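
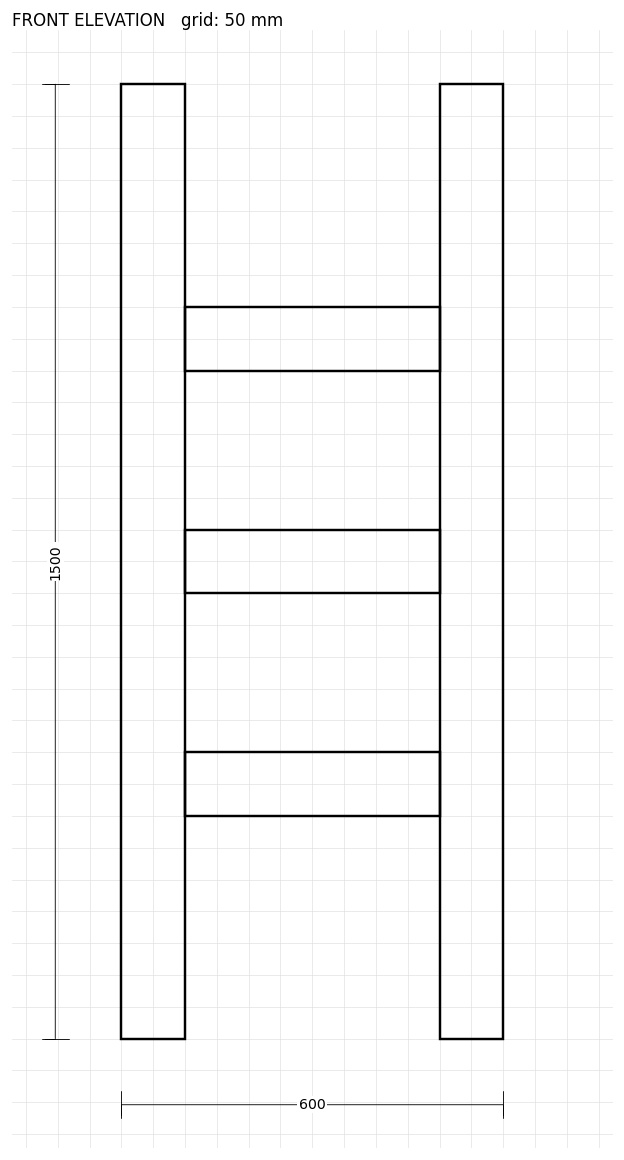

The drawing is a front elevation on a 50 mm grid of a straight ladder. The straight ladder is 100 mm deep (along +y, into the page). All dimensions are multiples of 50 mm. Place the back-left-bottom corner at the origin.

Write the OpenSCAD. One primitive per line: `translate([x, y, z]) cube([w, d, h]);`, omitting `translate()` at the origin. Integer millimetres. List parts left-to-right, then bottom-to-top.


cube([100, 100, 1500]);
translate([100, 0, 350]) cube([400, 100, 100]);
translate([100, 0, 700]) cube([400, 100, 100]);
translate([100, 0, 1050]) cube([400, 100, 100]);
translate([500, 0, 0]) cube([100, 100, 1500]);


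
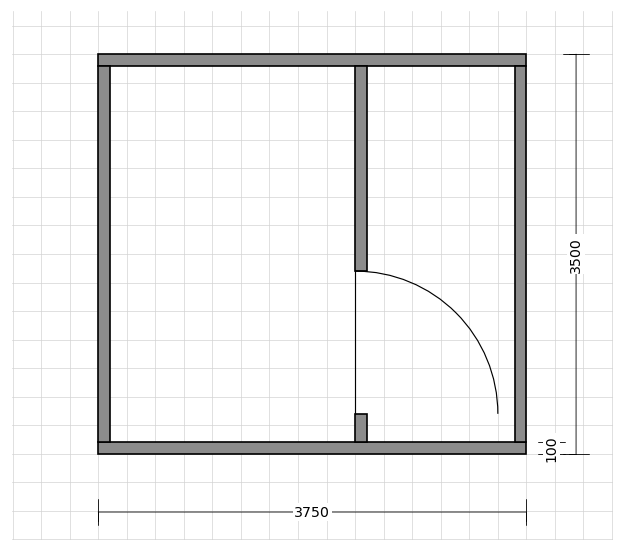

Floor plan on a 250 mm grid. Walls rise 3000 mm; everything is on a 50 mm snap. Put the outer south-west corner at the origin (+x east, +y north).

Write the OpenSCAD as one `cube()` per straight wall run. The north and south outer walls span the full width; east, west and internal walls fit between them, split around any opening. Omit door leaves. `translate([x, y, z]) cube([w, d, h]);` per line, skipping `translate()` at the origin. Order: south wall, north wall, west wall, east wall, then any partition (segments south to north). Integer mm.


cube([3750, 100, 3000]);
translate([0, 3400, 0]) cube([3750, 100, 3000]);
translate([0, 100, 0]) cube([100, 3300, 3000]);
translate([3650, 100, 0]) cube([100, 3300, 3000]);
translate([2250, 100, 0]) cube([100, 250, 3000]);
translate([2250, 1600, 0]) cube([100, 1800, 3000]);


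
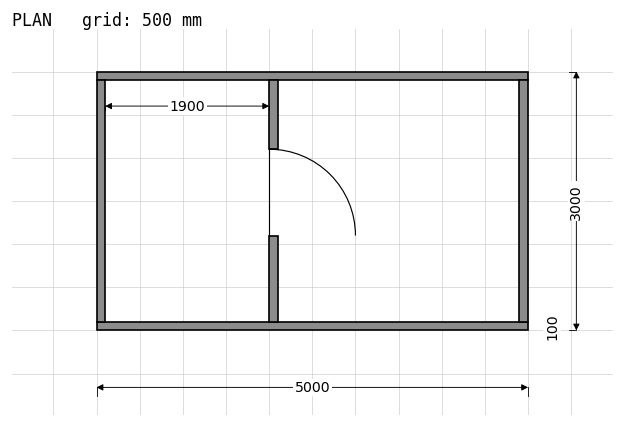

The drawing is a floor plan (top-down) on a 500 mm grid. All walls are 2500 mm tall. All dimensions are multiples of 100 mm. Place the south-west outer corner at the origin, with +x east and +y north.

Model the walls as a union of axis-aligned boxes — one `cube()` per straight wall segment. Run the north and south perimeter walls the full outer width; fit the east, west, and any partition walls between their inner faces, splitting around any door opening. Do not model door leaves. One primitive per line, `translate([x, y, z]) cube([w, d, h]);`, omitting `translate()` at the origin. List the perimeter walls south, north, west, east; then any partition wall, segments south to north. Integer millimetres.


cube([5000, 100, 2500]);
translate([0, 2900, 0]) cube([5000, 100, 2500]);
translate([0, 100, 0]) cube([100, 2800, 2500]);
translate([4900, 100, 0]) cube([100, 2800, 2500]);
translate([2000, 100, 0]) cube([100, 1000, 2500]);
translate([2000, 2100, 0]) cube([100, 800, 2500]);


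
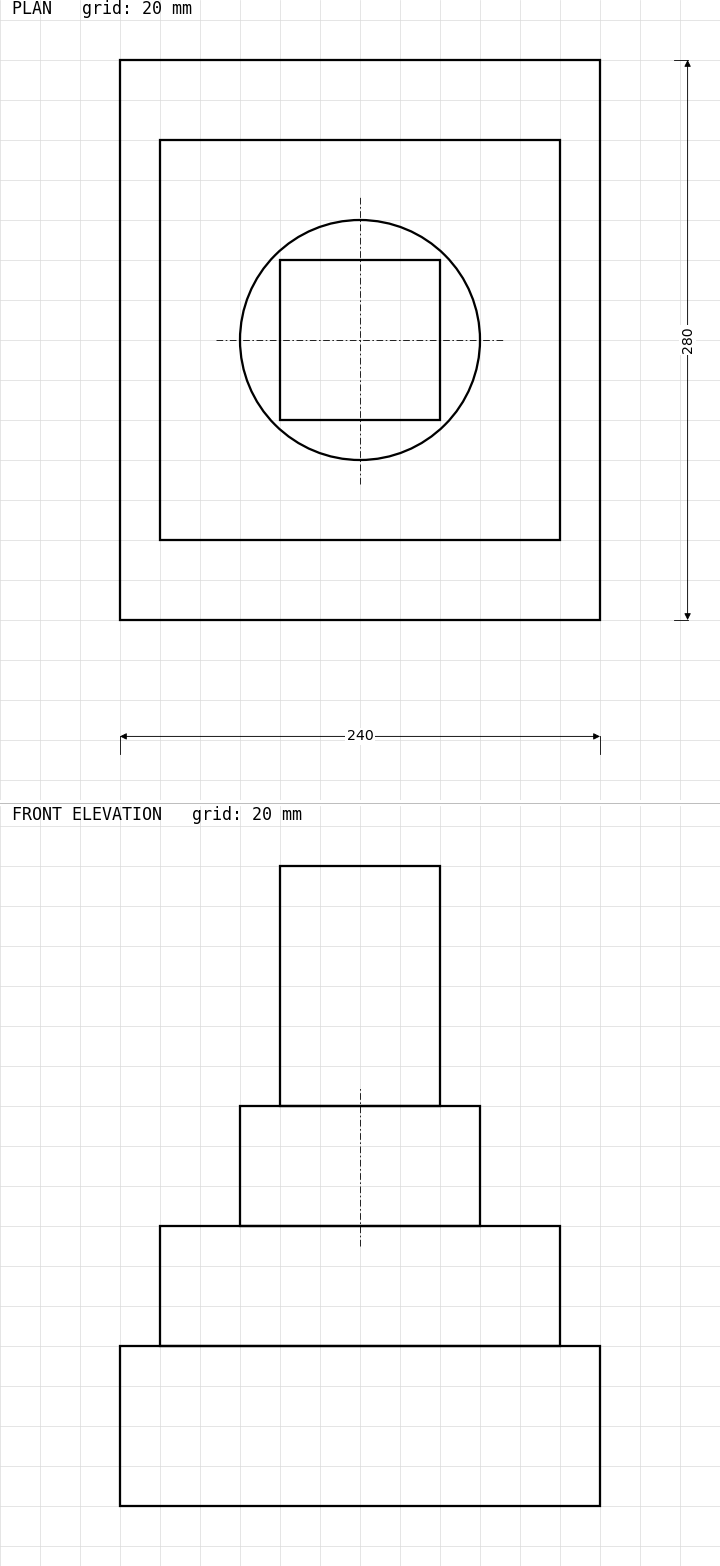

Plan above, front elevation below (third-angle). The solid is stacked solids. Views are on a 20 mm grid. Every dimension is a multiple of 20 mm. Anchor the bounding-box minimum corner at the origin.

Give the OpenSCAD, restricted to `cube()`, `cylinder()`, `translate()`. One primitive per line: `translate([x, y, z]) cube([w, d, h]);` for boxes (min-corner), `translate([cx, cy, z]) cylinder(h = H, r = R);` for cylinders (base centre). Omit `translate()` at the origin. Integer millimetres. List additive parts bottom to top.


cube([240, 280, 80]);
translate([20, 40, 80]) cube([200, 200, 60]);
translate([120, 140, 140]) cylinder(h = 60, r = 60);
translate([80, 100, 200]) cube([80, 80, 120]);


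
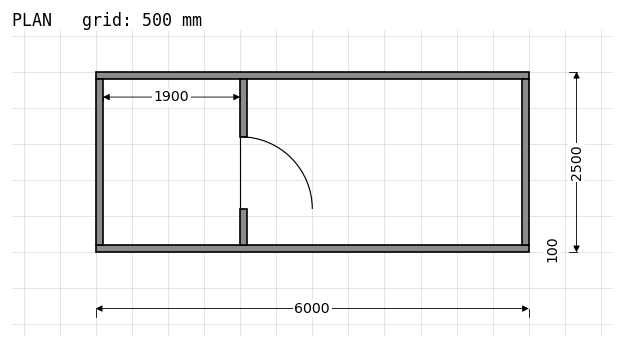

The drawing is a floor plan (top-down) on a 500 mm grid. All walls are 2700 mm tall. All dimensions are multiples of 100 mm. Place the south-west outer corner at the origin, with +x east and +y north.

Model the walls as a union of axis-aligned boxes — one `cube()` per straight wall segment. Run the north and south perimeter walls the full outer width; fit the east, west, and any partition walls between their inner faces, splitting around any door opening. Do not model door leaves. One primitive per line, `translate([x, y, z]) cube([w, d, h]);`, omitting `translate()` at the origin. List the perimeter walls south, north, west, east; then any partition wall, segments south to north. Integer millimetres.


cube([6000, 100, 2700]);
translate([0, 2400, 0]) cube([6000, 100, 2700]);
translate([0, 100, 0]) cube([100, 2300, 2700]);
translate([5900, 100, 0]) cube([100, 2300, 2700]);
translate([2000, 100, 0]) cube([100, 500, 2700]);
translate([2000, 1600, 0]) cube([100, 800, 2700]);


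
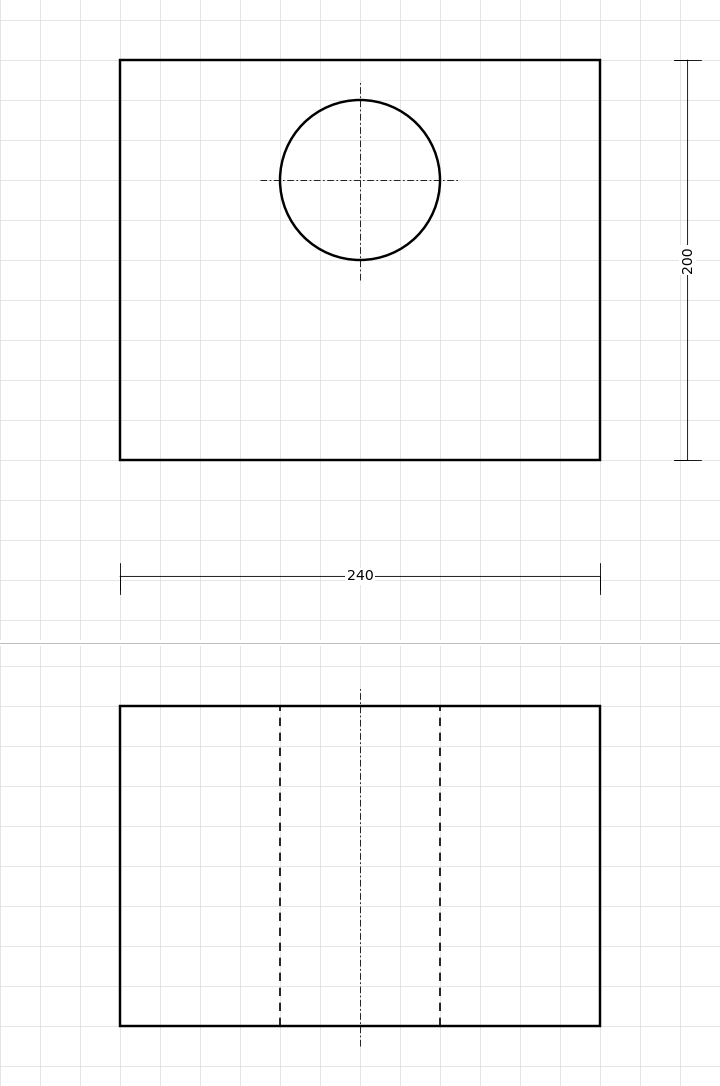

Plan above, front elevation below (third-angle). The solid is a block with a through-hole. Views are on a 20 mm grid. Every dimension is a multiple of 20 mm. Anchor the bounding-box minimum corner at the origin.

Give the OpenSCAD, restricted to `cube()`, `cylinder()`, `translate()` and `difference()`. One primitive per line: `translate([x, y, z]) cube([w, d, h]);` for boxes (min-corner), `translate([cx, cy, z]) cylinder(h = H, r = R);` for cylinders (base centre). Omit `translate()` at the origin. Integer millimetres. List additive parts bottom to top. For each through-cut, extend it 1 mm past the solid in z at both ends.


difference() {
  cube([240, 200, 160]);
  translate([120, 140, -1]) cylinder(h = 162, r = 40);
}


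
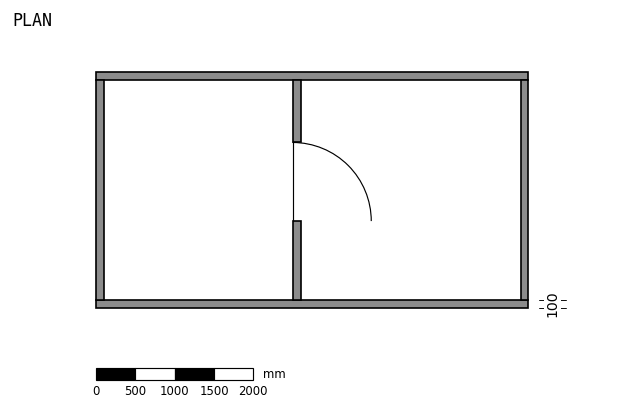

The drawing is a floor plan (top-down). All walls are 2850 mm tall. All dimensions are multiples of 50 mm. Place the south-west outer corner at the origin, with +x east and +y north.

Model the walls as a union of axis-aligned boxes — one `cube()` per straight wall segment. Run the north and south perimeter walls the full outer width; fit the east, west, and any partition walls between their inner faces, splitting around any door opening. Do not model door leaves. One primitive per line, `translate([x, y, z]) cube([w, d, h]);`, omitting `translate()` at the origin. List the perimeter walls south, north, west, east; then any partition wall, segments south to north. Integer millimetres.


cube([5500, 100, 2850]);
translate([0, 2900, 0]) cube([5500, 100, 2850]);
translate([0, 100, 0]) cube([100, 2800, 2850]);
translate([5400, 100, 0]) cube([100, 2800, 2850]);
translate([2500, 100, 0]) cube([100, 1000, 2850]);
translate([2500, 2100, 0]) cube([100, 800, 2850]);


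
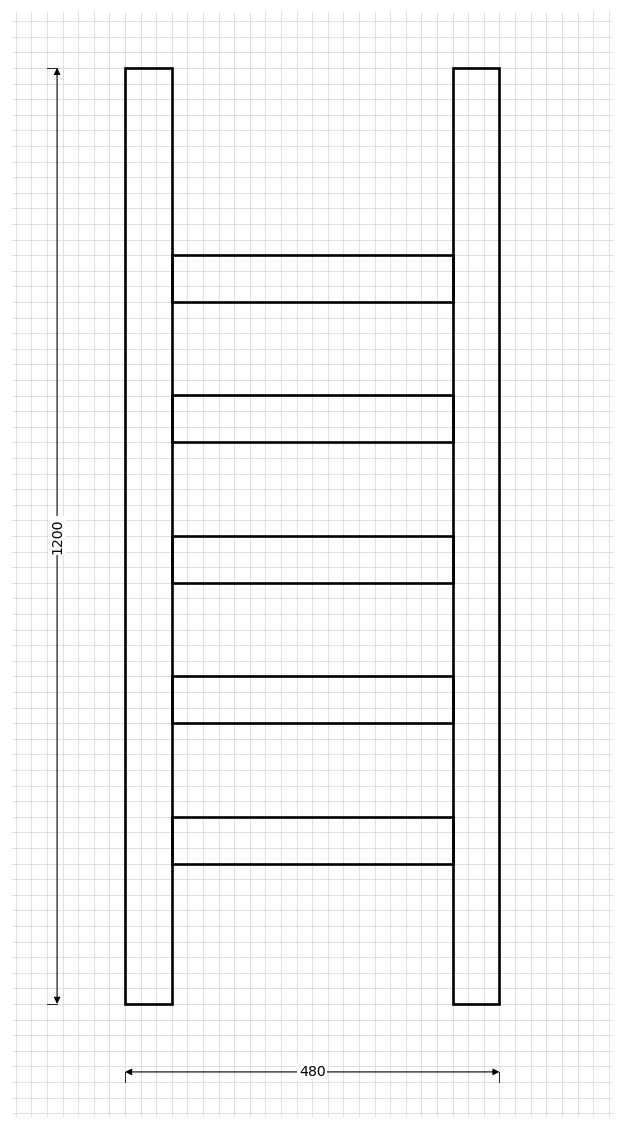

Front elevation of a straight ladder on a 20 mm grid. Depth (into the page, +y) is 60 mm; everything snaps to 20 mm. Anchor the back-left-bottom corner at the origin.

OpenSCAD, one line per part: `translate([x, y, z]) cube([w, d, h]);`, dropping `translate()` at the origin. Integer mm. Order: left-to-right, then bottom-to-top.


cube([60, 60, 1200]);
translate([60, 0, 180]) cube([360, 60, 60]);
translate([60, 0, 360]) cube([360, 60, 60]);
translate([60, 0, 540]) cube([360, 60, 60]);
translate([60, 0, 720]) cube([360, 60, 60]);
translate([60, 0, 900]) cube([360, 60, 60]);
translate([420, 0, 0]) cube([60, 60, 1200]);


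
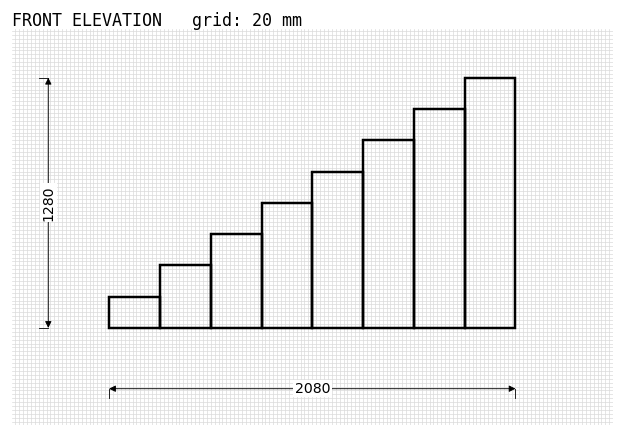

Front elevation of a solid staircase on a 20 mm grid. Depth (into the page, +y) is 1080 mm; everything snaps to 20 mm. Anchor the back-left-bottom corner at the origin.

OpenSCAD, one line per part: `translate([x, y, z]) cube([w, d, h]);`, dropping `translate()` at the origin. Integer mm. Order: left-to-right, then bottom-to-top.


cube([260, 1080, 160]);
translate([260, 0, 0]) cube([260, 1080, 320]);
translate([520, 0, 0]) cube([260, 1080, 480]);
translate([780, 0, 0]) cube([260, 1080, 640]);
translate([1040, 0, 0]) cube([260, 1080, 800]);
translate([1300, 0, 0]) cube([260, 1080, 960]);
translate([1560, 0, 0]) cube([260, 1080, 1120]);
translate([1820, 0, 0]) cube([260, 1080, 1280]);


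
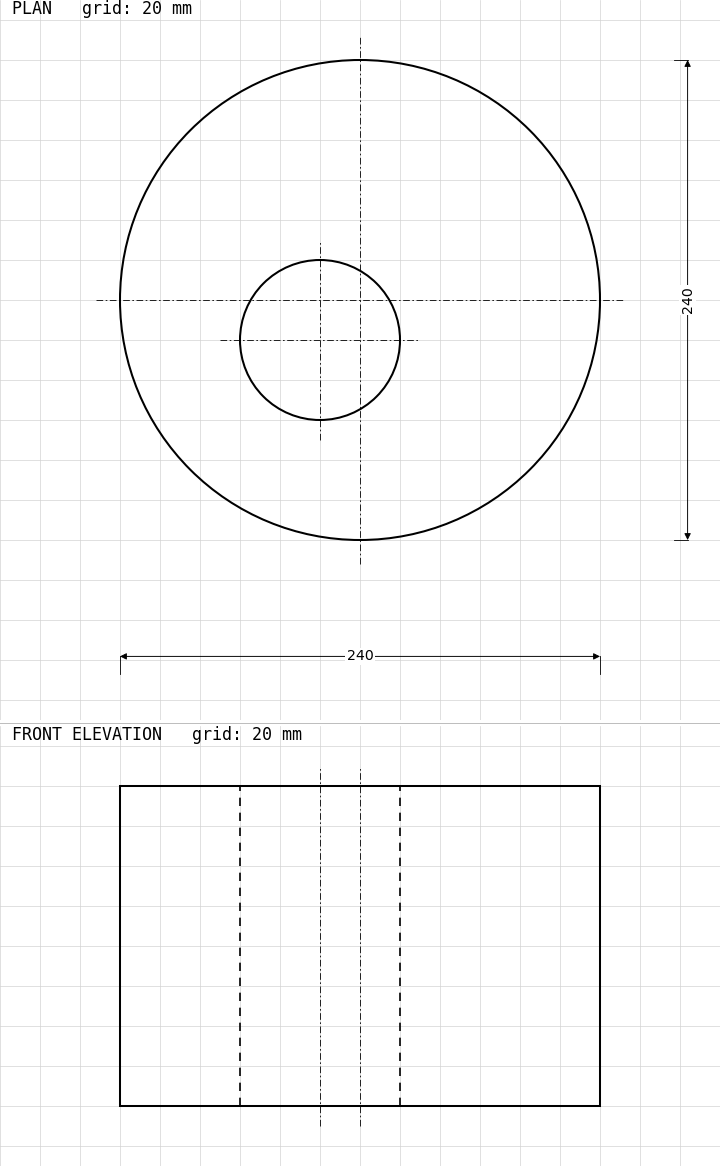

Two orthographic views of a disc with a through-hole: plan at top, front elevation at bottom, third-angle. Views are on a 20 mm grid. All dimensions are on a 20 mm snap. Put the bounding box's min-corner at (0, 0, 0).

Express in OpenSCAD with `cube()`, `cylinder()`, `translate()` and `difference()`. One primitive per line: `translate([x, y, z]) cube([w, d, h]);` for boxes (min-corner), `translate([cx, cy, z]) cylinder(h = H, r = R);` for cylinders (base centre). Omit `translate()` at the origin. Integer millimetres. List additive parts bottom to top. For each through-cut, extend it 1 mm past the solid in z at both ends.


difference() {
  translate([120, 120, 0]) cylinder(h = 160, r = 120);
  translate([100, 100, -1]) cylinder(h = 162, r = 40);
}


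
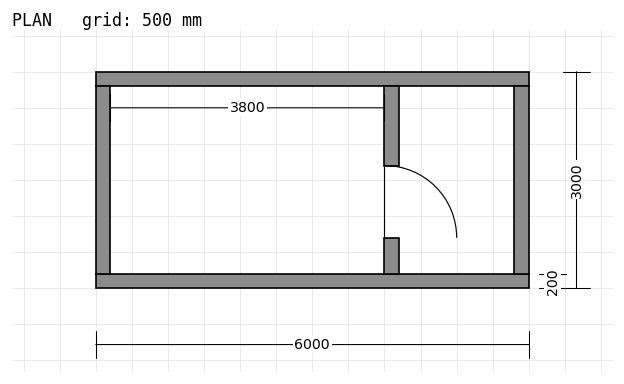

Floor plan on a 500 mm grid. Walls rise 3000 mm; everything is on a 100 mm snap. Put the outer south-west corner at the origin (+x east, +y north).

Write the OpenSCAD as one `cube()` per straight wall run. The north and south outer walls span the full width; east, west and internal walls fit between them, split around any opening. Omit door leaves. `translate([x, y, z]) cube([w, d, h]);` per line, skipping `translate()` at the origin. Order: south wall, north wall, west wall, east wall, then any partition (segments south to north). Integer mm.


cube([6000, 200, 3000]);
translate([0, 2800, 0]) cube([6000, 200, 3000]);
translate([0, 200, 0]) cube([200, 2600, 3000]);
translate([5800, 200, 0]) cube([200, 2600, 3000]);
translate([4000, 200, 0]) cube([200, 500, 3000]);
translate([4000, 1700, 0]) cube([200, 1100, 3000]);


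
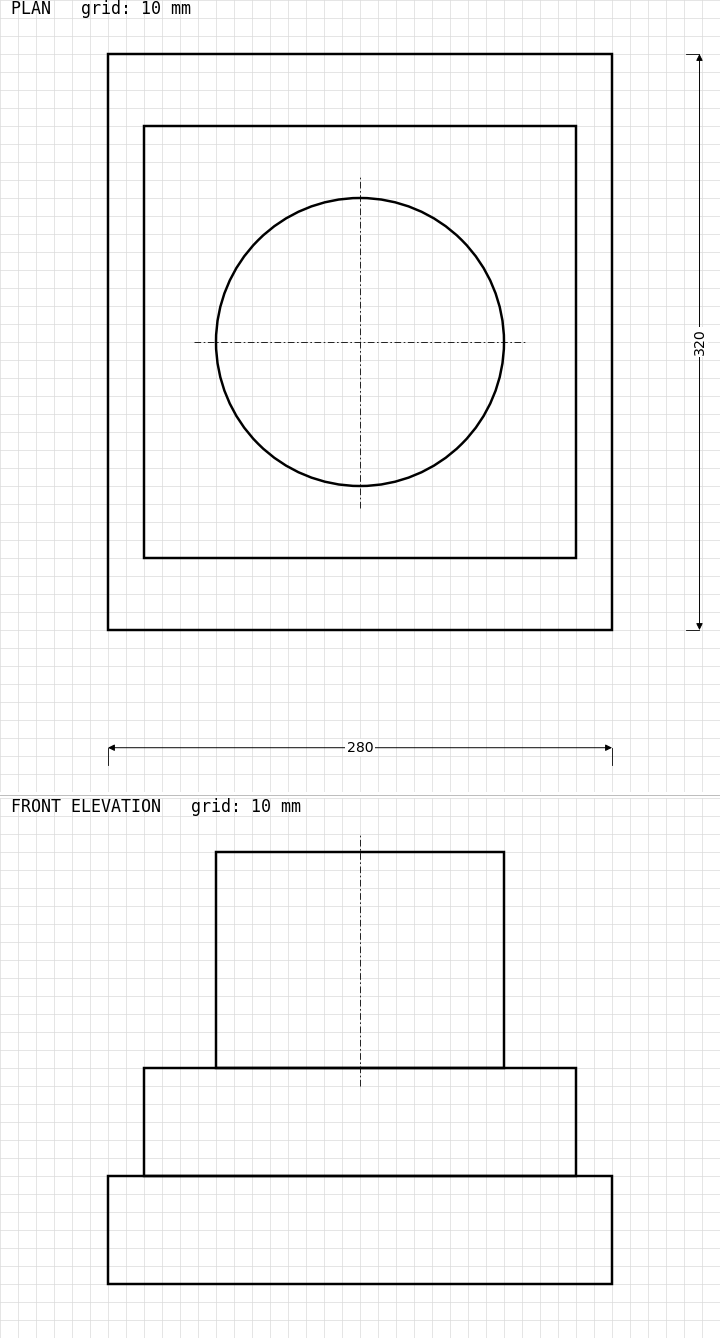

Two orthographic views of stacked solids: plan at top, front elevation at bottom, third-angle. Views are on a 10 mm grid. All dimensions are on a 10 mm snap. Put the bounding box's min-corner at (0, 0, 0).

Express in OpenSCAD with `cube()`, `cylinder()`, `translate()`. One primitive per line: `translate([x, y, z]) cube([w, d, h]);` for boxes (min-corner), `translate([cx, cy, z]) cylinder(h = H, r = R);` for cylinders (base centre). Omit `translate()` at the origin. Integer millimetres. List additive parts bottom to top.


cube([280, 320, 60]);
translate([20, 40, 60]) cube([240, 240, 60]);
translate([140, 160, 120]) cylinder(h = 120, r = 80);


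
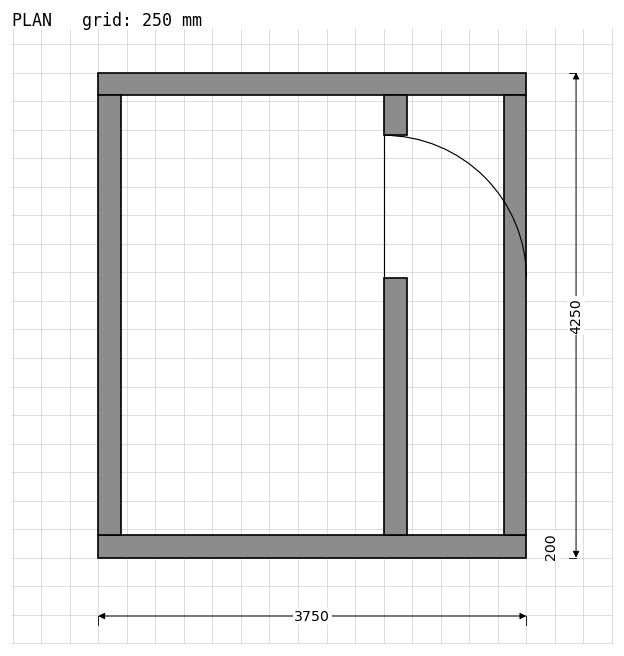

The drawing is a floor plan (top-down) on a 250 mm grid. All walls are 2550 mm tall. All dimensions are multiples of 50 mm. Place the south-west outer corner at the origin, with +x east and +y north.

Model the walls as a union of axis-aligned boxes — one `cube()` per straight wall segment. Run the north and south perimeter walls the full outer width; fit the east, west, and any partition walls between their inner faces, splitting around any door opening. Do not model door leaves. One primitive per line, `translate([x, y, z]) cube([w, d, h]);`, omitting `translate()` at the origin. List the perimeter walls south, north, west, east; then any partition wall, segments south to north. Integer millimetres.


cube([3750, 200, 2550]);
translate([0, 4050, 0]) cube([3750, 200, 2550]);
translate([0, 200, 0]) cube([200, 3850, 2550]);
translate([3550, 200, 0]) cube([200, 3850, 2550]);
translate([2500, 200, 0]) cube([200, 2250, 2550]);
translate([2500, 3700, 0]) cube([200, 350, 2550]);


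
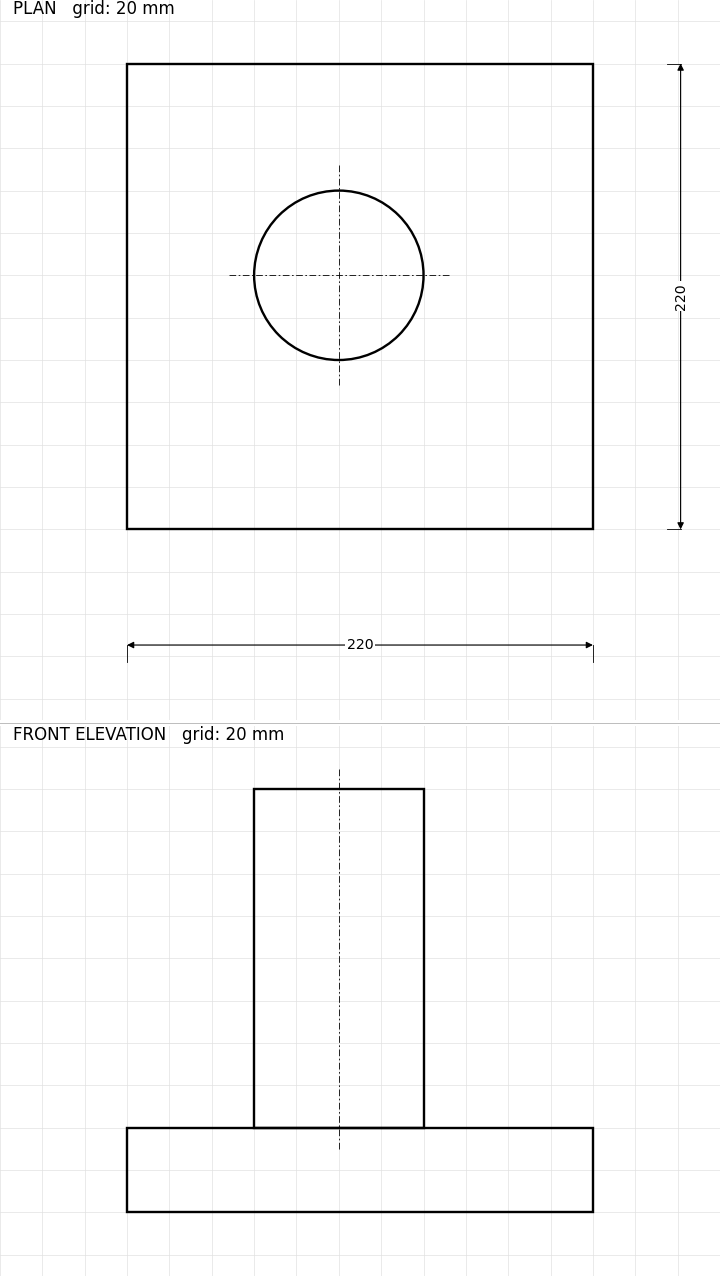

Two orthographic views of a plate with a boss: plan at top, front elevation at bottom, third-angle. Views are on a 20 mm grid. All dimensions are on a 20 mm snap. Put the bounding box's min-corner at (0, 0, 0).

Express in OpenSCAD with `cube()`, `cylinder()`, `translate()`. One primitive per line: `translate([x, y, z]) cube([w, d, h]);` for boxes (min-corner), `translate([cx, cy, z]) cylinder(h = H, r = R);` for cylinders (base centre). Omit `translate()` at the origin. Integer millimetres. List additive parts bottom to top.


cube([220, 220, 40]);
translate([100, 120, 40]) cylinder(h = 160, r = 40);


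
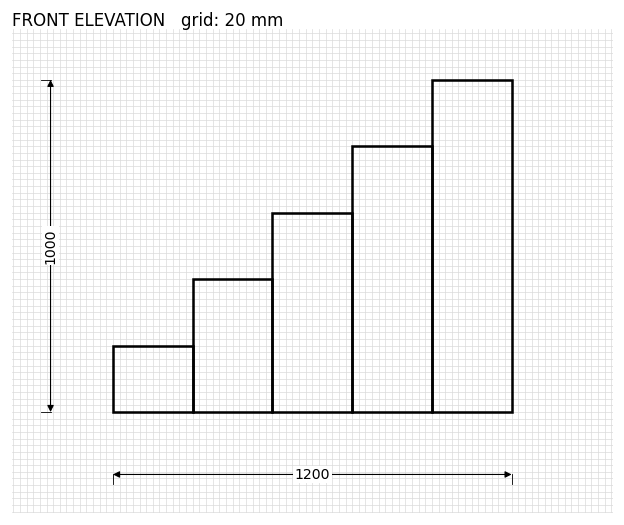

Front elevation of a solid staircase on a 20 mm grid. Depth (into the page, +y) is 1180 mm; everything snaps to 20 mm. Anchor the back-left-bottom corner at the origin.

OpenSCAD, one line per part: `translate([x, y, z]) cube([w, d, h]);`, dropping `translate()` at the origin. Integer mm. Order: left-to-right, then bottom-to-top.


cube([240, 1180, 200]);
translate([240, 0, 0]) cube([240, 1180, 400]);
translate([480, 0, 0]) cube([240, 1180, 600]);
translate([720, 0, 0]) cube([240, 1180, 800]);
translate([960, 0, 0]) cube([240, 1180, 1000]);


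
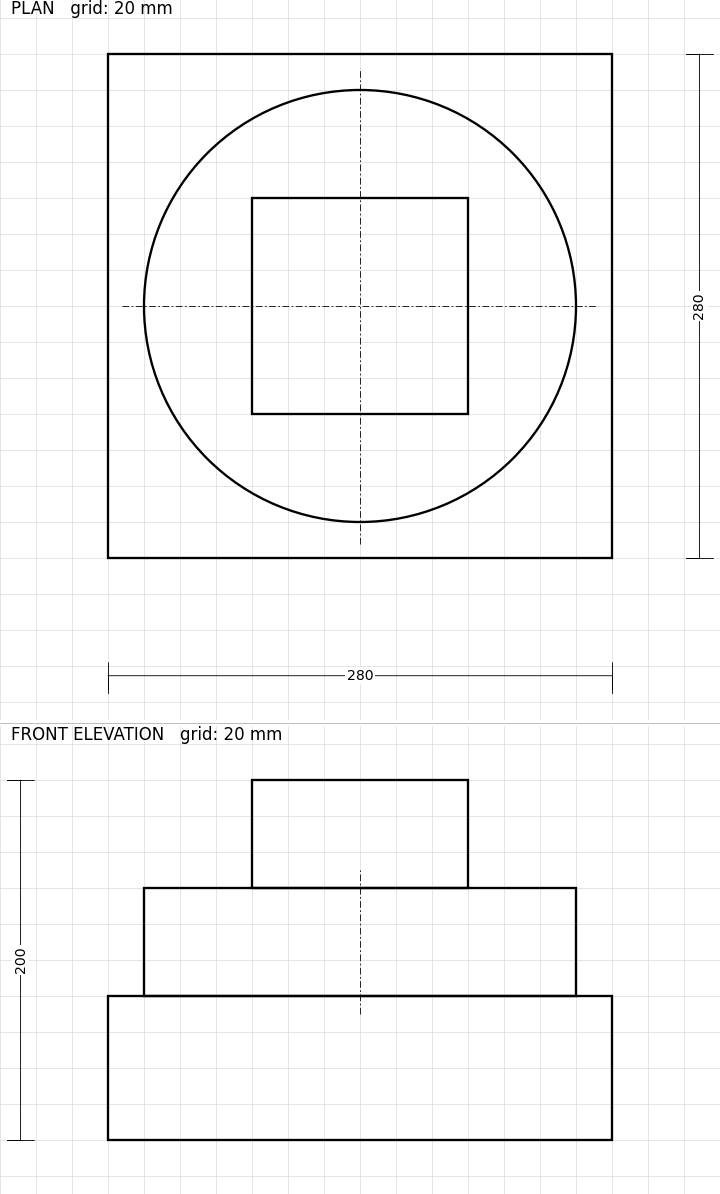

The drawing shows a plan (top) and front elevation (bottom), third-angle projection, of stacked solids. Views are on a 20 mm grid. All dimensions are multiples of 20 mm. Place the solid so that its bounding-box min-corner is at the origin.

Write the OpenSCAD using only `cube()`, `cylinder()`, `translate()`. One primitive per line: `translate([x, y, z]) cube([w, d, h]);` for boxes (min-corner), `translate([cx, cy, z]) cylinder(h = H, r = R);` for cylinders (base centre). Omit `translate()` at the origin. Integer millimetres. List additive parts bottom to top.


cube([280, 280, 80]);
translate([140, 140, 80]) cylinder(h = 60, r = 120);
translate([80, 80, 140]) cube([120, 120, 60]);


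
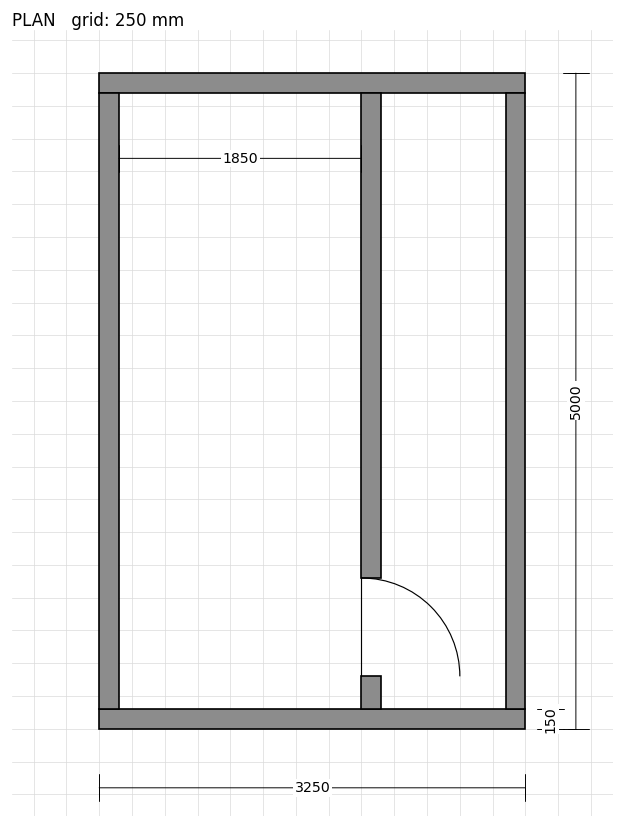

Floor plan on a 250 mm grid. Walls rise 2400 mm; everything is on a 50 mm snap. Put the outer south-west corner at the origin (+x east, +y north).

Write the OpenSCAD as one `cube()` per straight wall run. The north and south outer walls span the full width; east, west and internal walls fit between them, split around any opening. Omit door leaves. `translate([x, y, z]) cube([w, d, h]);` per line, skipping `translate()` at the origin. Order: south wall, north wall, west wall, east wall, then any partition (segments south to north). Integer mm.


cube([3250, 150, 2400]);
translate([0, 4850, 0]) cube([3250, 150, 2400]);
translate([0, 150, 0]) cube([150, 4700, 2400]);
translate([3100, 150, 0]) cube([150, 4700, 2400]);
translate([2000, 150, 0]) cube([150, 250, 2400]);
translate([2000, 1150, 0]) cube([150, 3700, 2400]);


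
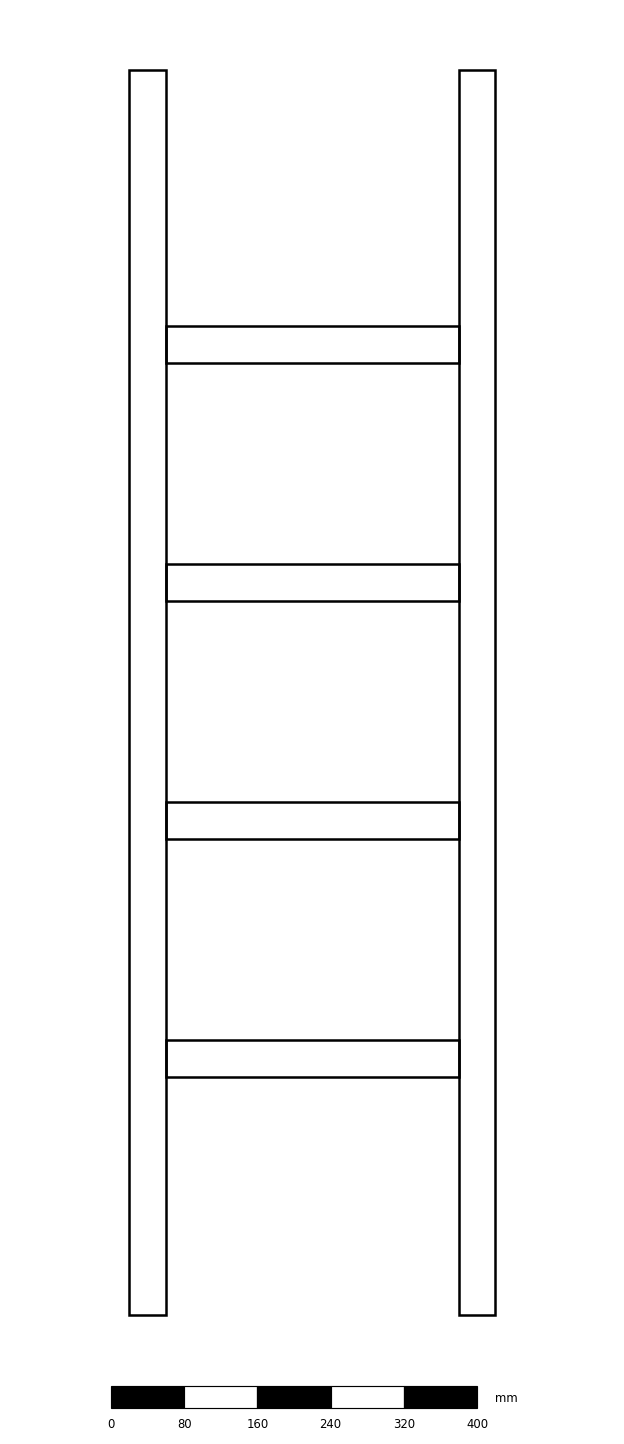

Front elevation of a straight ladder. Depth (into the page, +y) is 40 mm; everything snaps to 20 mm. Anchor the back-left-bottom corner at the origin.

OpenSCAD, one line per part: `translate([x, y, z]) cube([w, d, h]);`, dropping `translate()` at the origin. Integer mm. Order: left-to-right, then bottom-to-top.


cube([40, 40, 1360]);
translate([40, 0, 260]) cube([320, 40, 40]);
translate([40, 0, 520]) cube([320, 40, 40]);
translate([40, 0, 780]) cube([320, 40, 40]);
translate([40, 0, 1040]) cube([320, 40, 40]);
translate([360, 0, 0]) cube([40, 40, 1360]);


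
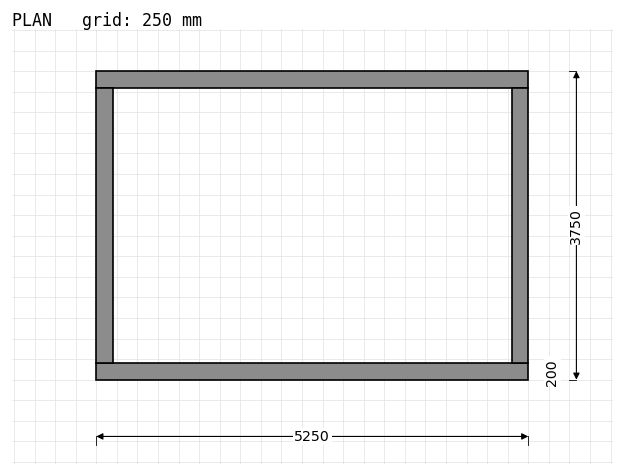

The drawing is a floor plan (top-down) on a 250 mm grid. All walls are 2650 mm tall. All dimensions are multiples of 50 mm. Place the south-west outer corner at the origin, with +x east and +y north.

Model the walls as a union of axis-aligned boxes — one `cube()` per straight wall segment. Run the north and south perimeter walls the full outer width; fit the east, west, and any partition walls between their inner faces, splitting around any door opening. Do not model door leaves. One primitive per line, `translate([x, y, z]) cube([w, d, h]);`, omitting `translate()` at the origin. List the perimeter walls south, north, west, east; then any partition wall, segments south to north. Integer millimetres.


cube([5250, 200, 2650]);
translate([0, 3550, 0]) cube([5250, 200, 2650]);
translate([0, 200, 0]) cube([200, 3350, 2650]);
translate([5050, 200, 0]) cube([200, 3350, 2650]);


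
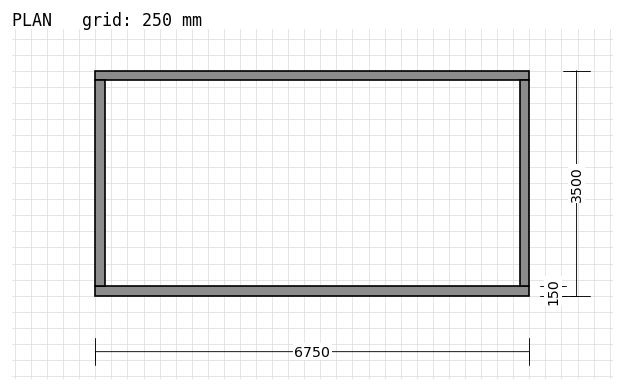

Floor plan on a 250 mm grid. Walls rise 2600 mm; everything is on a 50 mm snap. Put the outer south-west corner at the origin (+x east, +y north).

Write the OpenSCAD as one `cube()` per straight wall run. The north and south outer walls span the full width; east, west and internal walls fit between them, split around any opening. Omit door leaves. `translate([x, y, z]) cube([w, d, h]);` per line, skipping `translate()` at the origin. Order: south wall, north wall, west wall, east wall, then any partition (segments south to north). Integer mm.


cube([6750, 150, 2600]);
translate([0, 3350, 0]) cube([6750, 150, 2600]);
translate([0, 150, 0]) cube([150, 3200, 2600]);
translate([6600, 150, 0]) cube([150, 3200, 2600]);


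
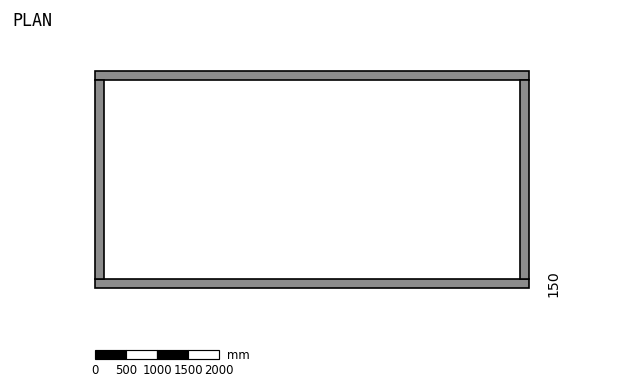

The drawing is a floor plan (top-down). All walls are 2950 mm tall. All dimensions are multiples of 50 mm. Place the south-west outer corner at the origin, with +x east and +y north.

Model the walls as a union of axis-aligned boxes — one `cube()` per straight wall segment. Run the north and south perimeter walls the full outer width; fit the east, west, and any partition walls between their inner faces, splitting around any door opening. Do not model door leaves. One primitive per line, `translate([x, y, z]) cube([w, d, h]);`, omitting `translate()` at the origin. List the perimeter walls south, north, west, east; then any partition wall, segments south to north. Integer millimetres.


cube([7000, 150, 2950]);
translate([0, 3350, 0]) cube([7000, 150, 2950]);
translate([0, 150, 0]) cube([150, 3200, 2950]);
translate([6850, 150, 0]) cube([150, 3200, 2950]);


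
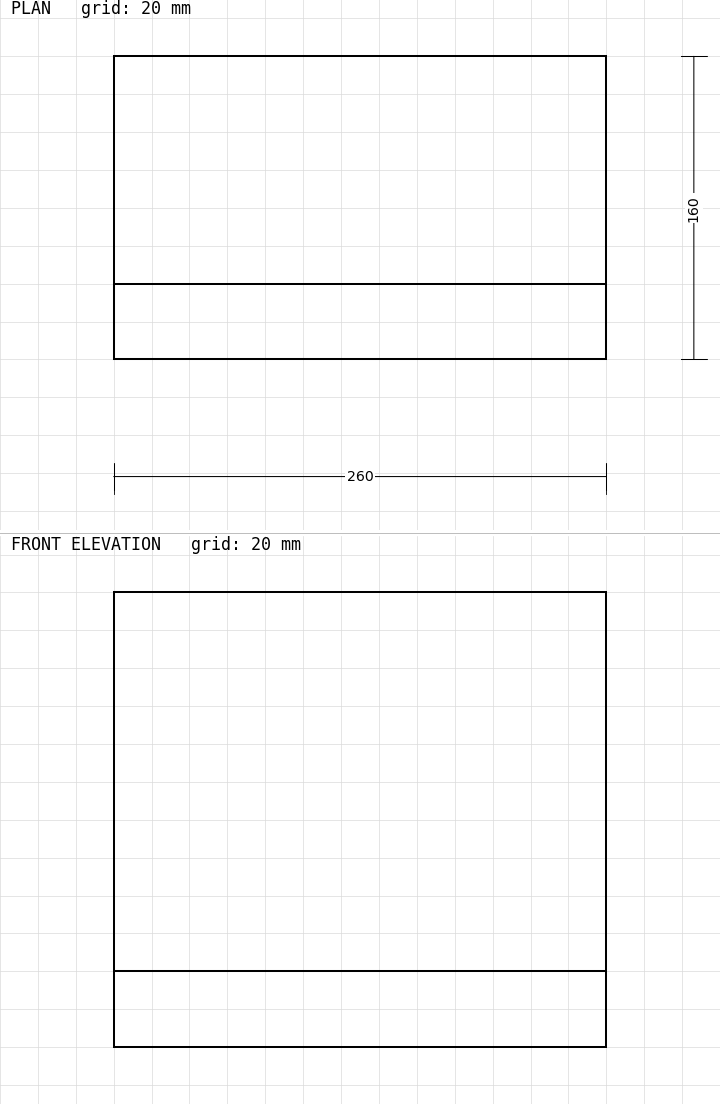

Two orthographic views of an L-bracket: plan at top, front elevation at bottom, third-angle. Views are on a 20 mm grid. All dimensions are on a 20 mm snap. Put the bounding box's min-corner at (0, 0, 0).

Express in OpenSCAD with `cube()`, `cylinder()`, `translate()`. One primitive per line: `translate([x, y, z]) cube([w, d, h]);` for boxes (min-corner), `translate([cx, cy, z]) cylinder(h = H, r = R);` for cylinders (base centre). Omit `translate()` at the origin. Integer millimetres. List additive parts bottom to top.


cube([260, 160, 40]);
translate([0, 0, 40]) cube([260, 40, 200]);


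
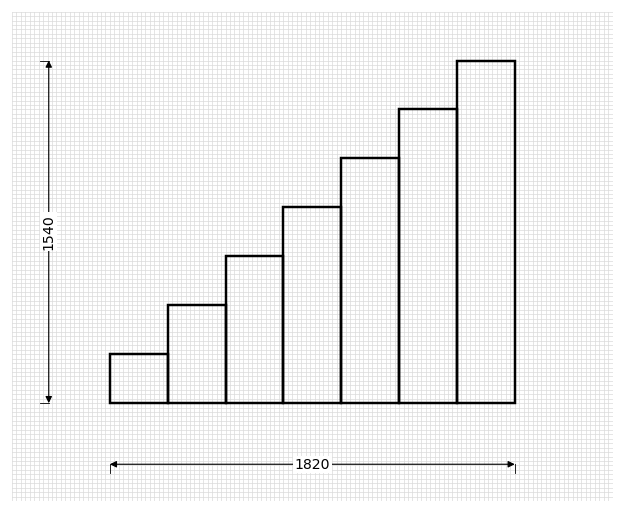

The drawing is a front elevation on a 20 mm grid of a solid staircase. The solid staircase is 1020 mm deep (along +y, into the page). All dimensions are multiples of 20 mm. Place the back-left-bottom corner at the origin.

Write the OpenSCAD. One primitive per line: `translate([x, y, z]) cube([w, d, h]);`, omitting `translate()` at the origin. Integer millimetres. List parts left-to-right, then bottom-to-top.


cube([260, 1020, 220]);
translate([260, 0, 0]) cube([260, 1020, 440]);
translate([520, 0, 0]) cube([260, 1020, 660]);
translate([780, 0, 0]) cube([260, 1020, 880]);
translate([1040, 0, 0]) cube([260, 1020, 1100]);
translate([1300, 0, 0]) cube([260, 1020, 1320]);
translate([1560, 0, 0]) cube([260, 1020, 1540]);


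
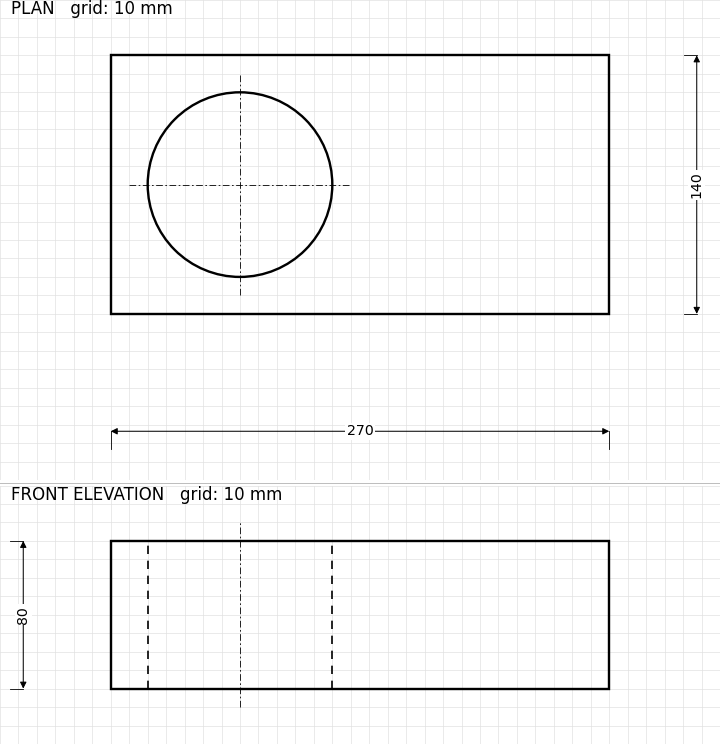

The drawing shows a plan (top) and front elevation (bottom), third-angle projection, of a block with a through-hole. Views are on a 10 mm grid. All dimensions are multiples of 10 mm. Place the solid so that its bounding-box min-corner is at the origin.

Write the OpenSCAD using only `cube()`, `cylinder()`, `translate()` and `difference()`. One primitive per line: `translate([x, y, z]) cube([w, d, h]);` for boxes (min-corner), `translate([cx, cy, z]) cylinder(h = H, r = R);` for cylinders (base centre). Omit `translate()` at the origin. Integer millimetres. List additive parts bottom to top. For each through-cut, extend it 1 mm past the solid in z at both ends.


difference() {
  cube([270, 140, 80]);
  translate([70, 70, -1]) cylinder(h = 82, r = 50);
}


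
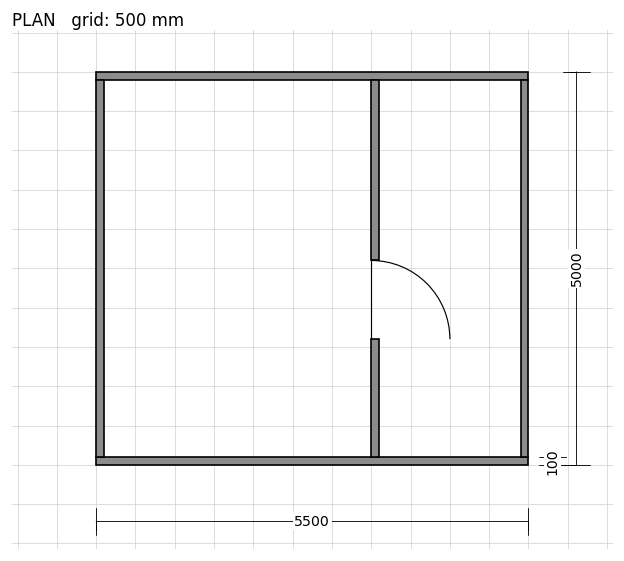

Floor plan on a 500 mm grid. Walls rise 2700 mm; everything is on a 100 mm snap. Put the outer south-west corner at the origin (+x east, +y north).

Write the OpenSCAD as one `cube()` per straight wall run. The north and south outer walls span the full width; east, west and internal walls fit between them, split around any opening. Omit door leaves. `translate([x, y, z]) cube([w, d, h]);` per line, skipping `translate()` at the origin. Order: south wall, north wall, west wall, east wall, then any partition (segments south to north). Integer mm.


cube([5500, 100, 2700]);
translate([0, 4900, 0]) cube([5500, 100, 2700]);
translate([0, 100, 0]) cube([100, 4800, 2700]);
translate([5400, 100, 0]) cube([100, 4800, 2700]);
translate([3500, 100, 0]) cube([100, 1500, 2700]);
translate([3500, 2600, 0]) cube([100, 2300, 2700]);


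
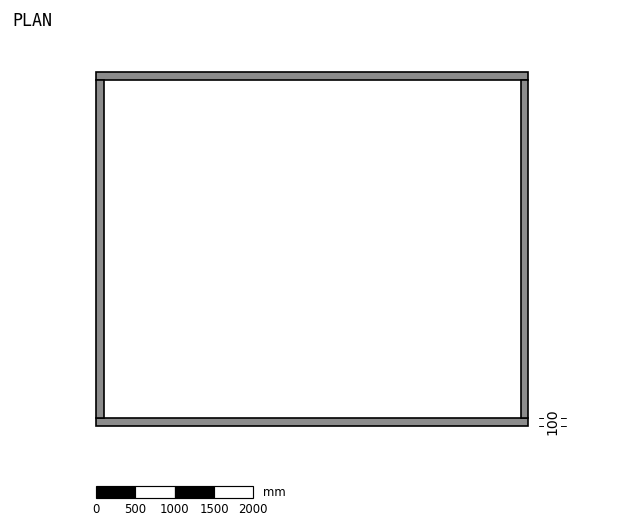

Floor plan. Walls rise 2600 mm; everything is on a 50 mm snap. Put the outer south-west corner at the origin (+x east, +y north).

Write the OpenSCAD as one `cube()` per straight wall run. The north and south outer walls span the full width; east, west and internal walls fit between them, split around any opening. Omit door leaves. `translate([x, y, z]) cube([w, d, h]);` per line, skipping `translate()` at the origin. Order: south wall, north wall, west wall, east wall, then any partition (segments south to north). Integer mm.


cube([5500, 100, 2600]);
translate([0, 4400, 0]) cube([5500, 100, 2600]);
translate([0, 100, 0]) cube([100, 4300, 2600]);
translate([5400, 100, 0]) cube([100, 4300, 2600]);


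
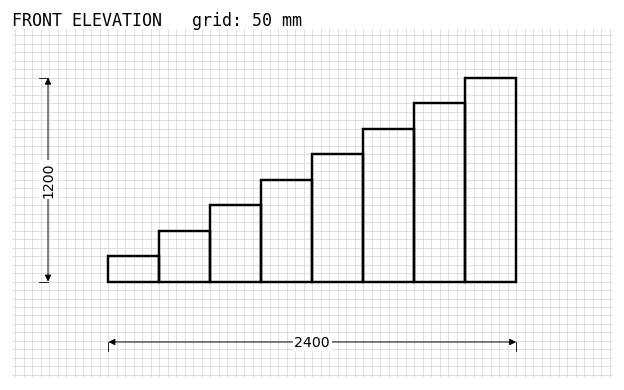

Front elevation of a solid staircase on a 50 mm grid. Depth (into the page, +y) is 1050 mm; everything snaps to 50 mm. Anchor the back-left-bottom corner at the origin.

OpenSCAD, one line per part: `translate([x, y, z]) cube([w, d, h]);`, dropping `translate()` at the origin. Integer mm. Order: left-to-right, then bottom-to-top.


cube([300, 1050, 150]);
translate([300, 0, 0]) cube([300, 1050, 300]);
translate([600, 0, 0]) cube([300, 1050, 450]);
translate([900, 0, 0]) cube([300, 1050, 600]);
translate([1200, 0, 0]) cube([300, 1050, 750]);
translate([1500, 0, 0]) cube([300, 1050, 900]);
translate([1800, 0, 0]) cube([300, 1050, 1050]);
translate([2100, 0, 0]) cube([300, 1050, 1200]);


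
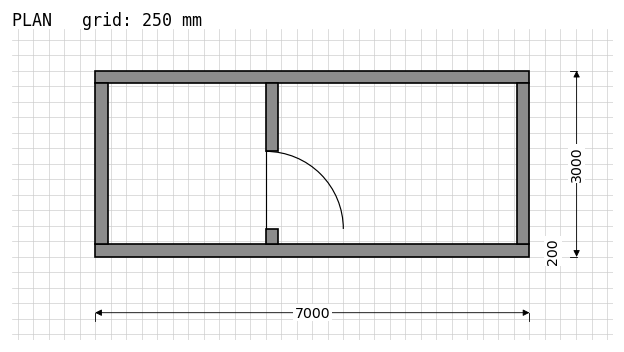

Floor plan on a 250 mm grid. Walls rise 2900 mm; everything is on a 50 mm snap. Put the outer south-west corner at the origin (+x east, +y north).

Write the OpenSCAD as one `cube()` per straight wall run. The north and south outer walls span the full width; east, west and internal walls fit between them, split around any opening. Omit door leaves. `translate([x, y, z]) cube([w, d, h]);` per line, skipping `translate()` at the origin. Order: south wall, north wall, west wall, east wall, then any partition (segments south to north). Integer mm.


cube([7000, 200, 2900]);
translate([0, 2800, 0]) cube([7000, 200, 2900]);
translate([0, 200, 0]) cube([200, 2600, 2900]);
translate([6800, 200, 0]) cube([200, 2600, 2900]);
translate([2750, 200, 0]) cube([200, 250, 2900]);
translate([2750, 1700, 0]) cube([200, 1100, 2900]);


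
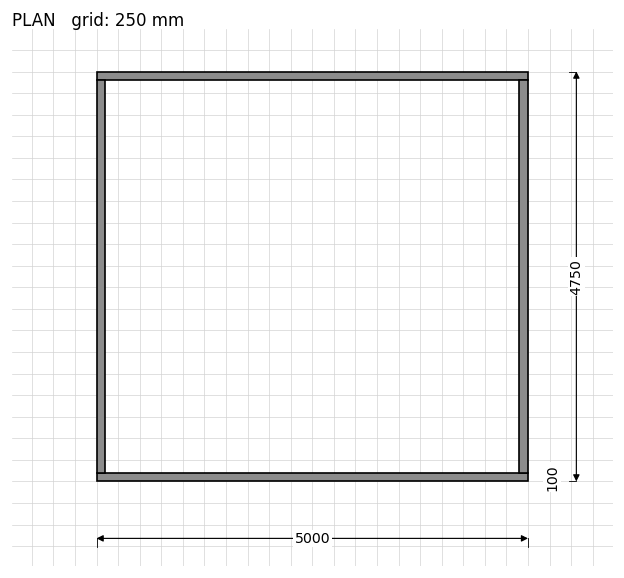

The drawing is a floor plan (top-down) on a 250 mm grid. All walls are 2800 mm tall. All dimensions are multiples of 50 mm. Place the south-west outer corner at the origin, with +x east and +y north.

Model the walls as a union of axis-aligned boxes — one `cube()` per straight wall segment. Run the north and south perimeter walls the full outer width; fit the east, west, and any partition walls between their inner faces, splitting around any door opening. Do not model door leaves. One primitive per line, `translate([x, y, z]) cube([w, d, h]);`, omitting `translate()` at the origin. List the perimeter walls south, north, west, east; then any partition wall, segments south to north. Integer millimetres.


cube([5000, 100, 2800]);
translate([0, 4650, 0]) cube([5000, 100, 2800]);
translate([0, 100, 0]) cube([100, 4550, 2800]);
translate([4900, 100, 0]) cube([100, 4550, 2800]);


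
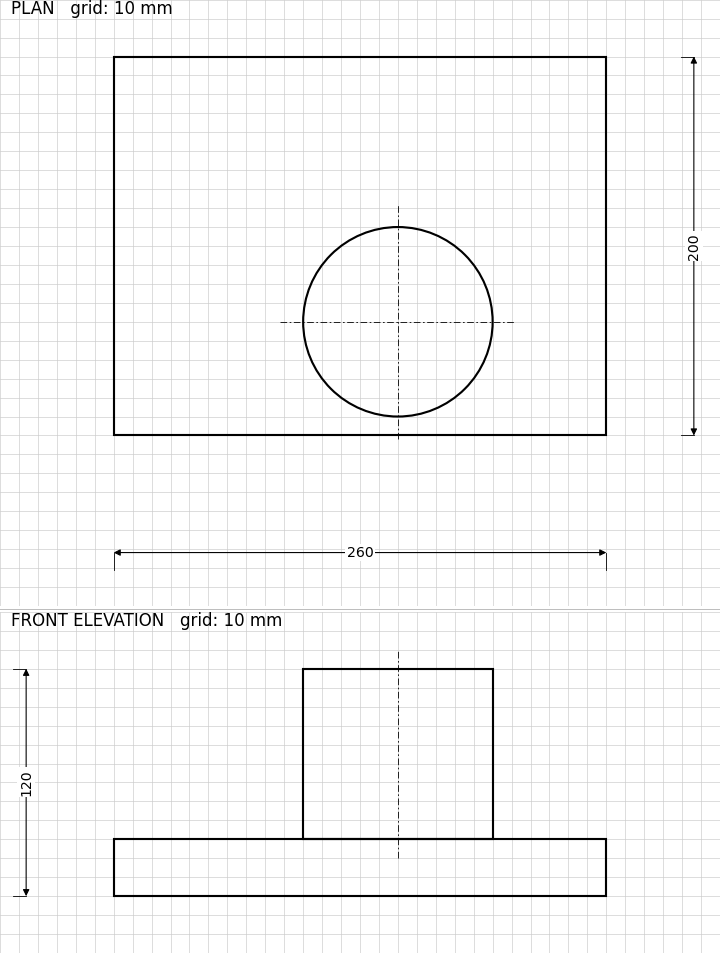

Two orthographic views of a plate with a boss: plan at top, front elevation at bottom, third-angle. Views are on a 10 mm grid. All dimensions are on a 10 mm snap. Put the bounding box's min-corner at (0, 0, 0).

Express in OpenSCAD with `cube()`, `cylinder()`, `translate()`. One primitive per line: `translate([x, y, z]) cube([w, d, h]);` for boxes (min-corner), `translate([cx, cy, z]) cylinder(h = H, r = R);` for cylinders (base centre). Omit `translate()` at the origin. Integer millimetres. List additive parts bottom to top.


cube([260, 200, 30]);
translate([150, 60, 30]) cylinder(h = 90, r = 50);


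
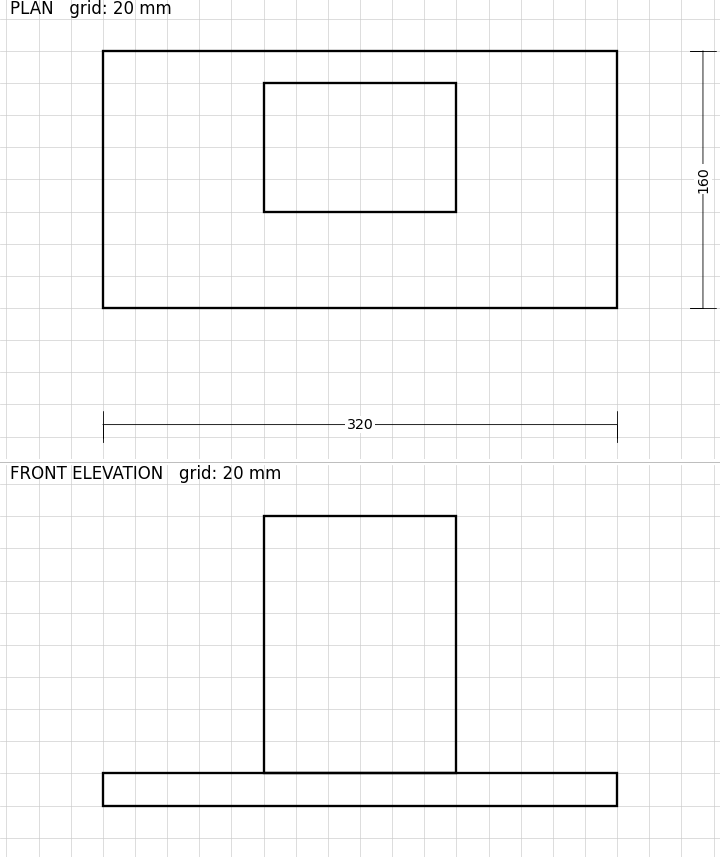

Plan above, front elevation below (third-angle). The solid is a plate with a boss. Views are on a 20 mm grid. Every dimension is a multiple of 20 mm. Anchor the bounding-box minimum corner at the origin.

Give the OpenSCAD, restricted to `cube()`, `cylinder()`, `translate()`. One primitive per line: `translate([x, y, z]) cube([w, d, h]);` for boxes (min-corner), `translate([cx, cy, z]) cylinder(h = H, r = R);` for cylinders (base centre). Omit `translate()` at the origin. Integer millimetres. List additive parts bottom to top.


cube([320, 160, 20]);
translate([100, 60, 20]) cube([120, 80, 160]);


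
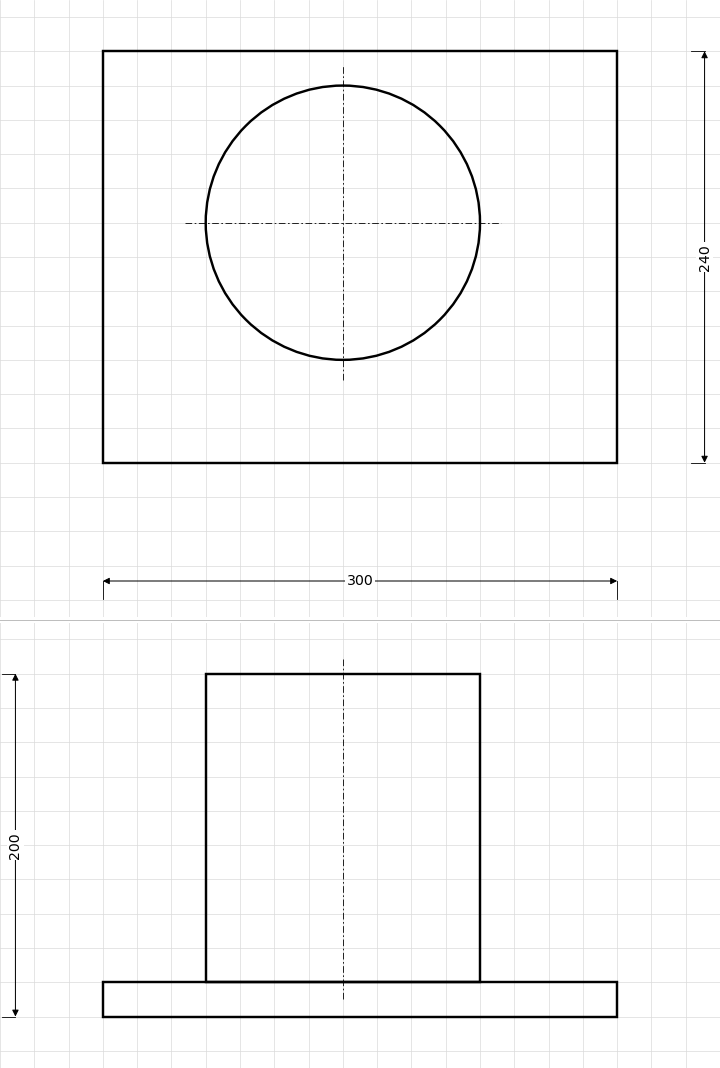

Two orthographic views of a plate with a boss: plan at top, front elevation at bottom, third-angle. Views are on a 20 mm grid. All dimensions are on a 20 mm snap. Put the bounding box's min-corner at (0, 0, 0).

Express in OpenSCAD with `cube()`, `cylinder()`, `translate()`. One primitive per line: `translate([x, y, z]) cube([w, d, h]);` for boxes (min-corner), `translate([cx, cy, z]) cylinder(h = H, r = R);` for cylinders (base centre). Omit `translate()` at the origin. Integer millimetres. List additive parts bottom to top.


cube([300, 240, 20]);
translate([140, 140, 20]) cylinder(h = 180, r = 80);


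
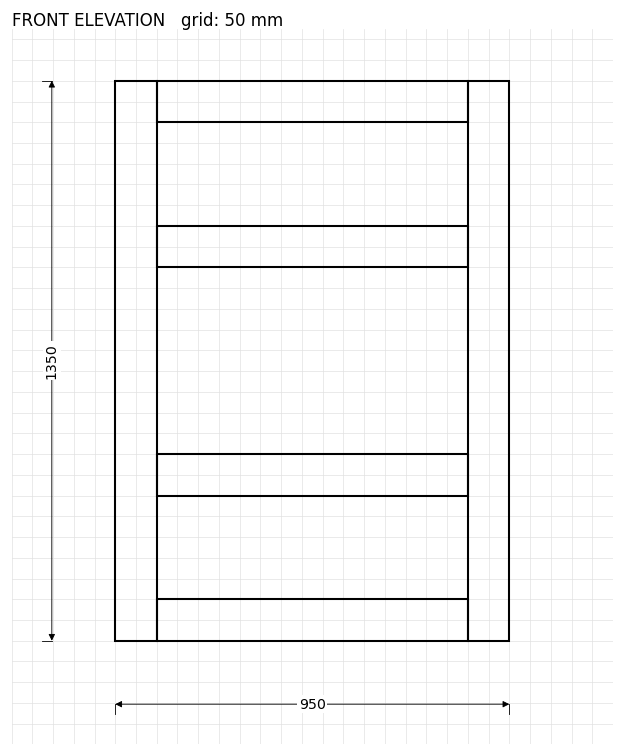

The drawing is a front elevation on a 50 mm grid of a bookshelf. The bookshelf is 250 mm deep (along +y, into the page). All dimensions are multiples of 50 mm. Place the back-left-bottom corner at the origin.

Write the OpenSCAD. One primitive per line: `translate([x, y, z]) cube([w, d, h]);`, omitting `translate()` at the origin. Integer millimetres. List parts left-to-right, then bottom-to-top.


cube([100, 250, 1350]);
translate([100, 0, 0]) cube([750, 250, 100]);
translate([100, 0, 350]) cube([750, 250, 100]);
translate([100, 0, 900]) cube([750, 250, 100]);
translate([100, 0, 1250]) cube([750, 250, 100]);
translate([850, 0, 0]) cube([100, 250, 1350]);


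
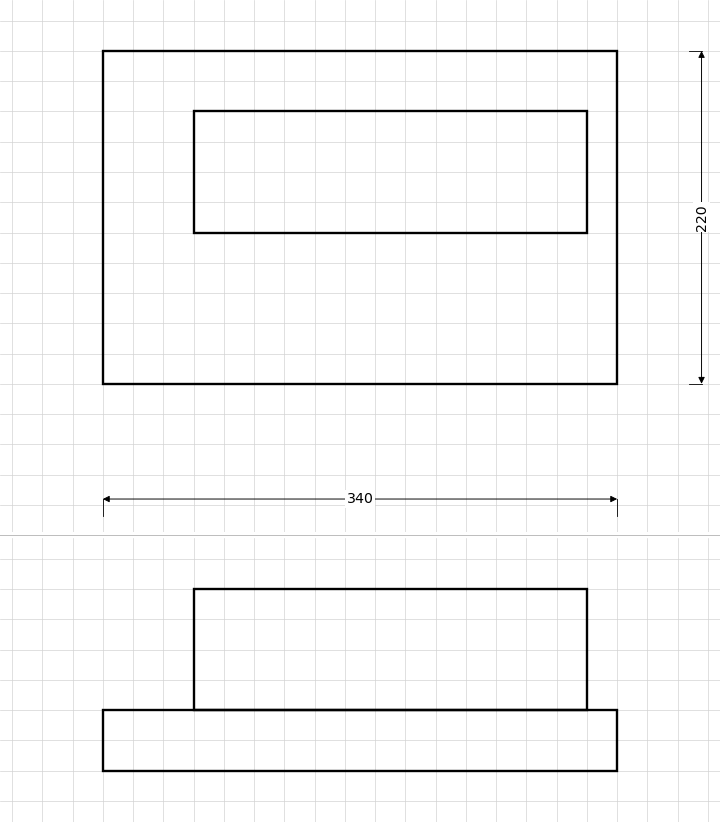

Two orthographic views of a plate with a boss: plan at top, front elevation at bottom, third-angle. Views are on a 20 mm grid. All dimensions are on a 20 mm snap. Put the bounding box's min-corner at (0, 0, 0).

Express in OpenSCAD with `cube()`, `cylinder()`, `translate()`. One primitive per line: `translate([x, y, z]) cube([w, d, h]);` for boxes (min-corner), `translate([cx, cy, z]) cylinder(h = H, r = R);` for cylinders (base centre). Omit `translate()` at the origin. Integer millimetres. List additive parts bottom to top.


cube([340, 220, 40]);
translate([60, 100, 40]) cube([260, 80, 80]);


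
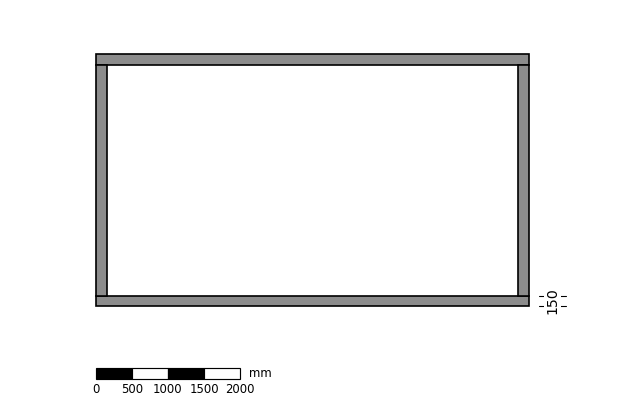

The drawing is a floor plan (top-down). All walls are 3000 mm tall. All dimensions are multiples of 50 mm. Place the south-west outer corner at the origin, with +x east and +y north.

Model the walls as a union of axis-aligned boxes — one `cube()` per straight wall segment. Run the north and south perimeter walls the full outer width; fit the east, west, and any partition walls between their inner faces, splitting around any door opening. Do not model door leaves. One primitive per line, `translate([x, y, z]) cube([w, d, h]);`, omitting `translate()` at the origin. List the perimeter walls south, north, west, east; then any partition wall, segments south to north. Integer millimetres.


cube([6000, 150, 3000]);
translate([0, 3350, 0]) cube([6000, 150, 3000]);
translate([0, 150, 0]) cube([150, 3200, 3000]);
translate([5850, 150, 0]) cube([150, 3200, 3000]);


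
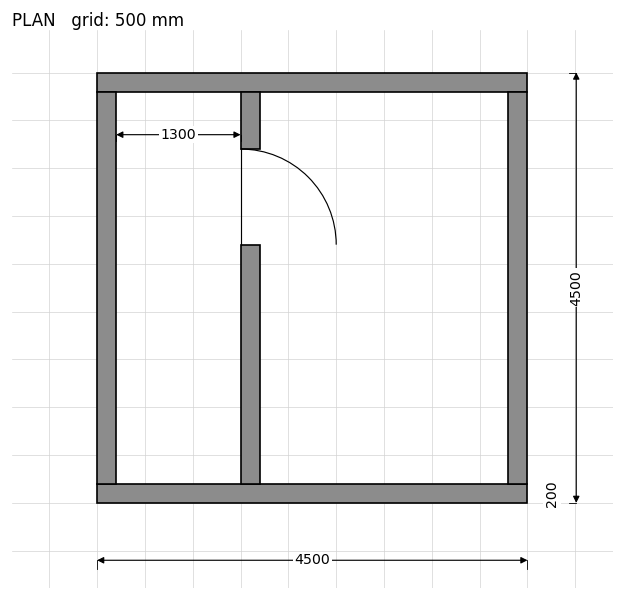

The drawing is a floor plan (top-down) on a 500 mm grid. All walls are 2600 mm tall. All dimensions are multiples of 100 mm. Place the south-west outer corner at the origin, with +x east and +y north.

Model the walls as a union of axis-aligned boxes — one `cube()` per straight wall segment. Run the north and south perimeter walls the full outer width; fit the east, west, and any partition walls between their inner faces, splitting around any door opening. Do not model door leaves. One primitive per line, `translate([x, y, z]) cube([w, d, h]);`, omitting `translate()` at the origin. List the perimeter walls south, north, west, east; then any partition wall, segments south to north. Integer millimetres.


cube([4500, 200, 2600]);
translate([0, 4300, 0]) cube([4500, 200, 2600]);
translate([0, 200, 0]) cube([200, 4100, 2600]);
translate([4300, 200, 0]) cube([200, 4100, 2600]);
translate([1500, 200, 0]) cube([200, 2500, 2600]);
translate([1500, 3700, 0]) cube([200, 600, 2600]);


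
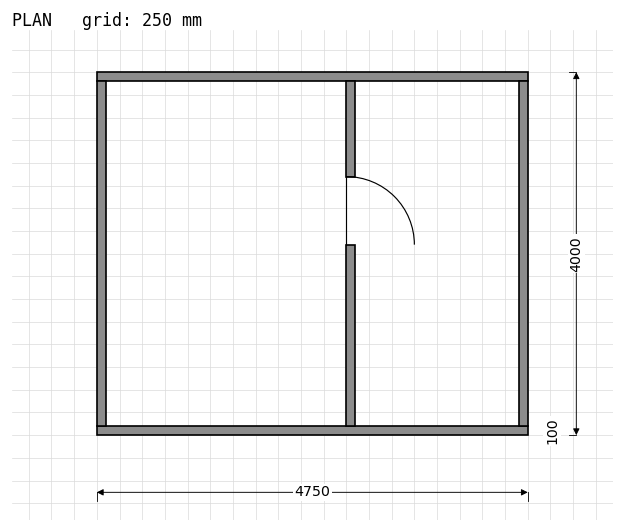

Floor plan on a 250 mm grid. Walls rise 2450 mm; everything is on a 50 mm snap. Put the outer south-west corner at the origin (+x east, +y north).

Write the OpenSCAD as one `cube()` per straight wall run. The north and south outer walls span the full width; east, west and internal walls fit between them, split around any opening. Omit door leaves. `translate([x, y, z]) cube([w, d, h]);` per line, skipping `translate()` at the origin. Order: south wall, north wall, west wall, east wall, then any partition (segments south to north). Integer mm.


cube([4750, 100, 2450]);
translate([0, 3900, 0]) cube([4750, 100, 2450]);
translate([0, 100, 0]) cube([100, 3800, 2450]);
translate([4650, 100, 0]) cube([100, 3800, 2450]);
translate([2750, 100, 0]) cube([100, 2000, 2450]);
translate([2750, 2850, 0]) cube([100, 1050, 2450]);


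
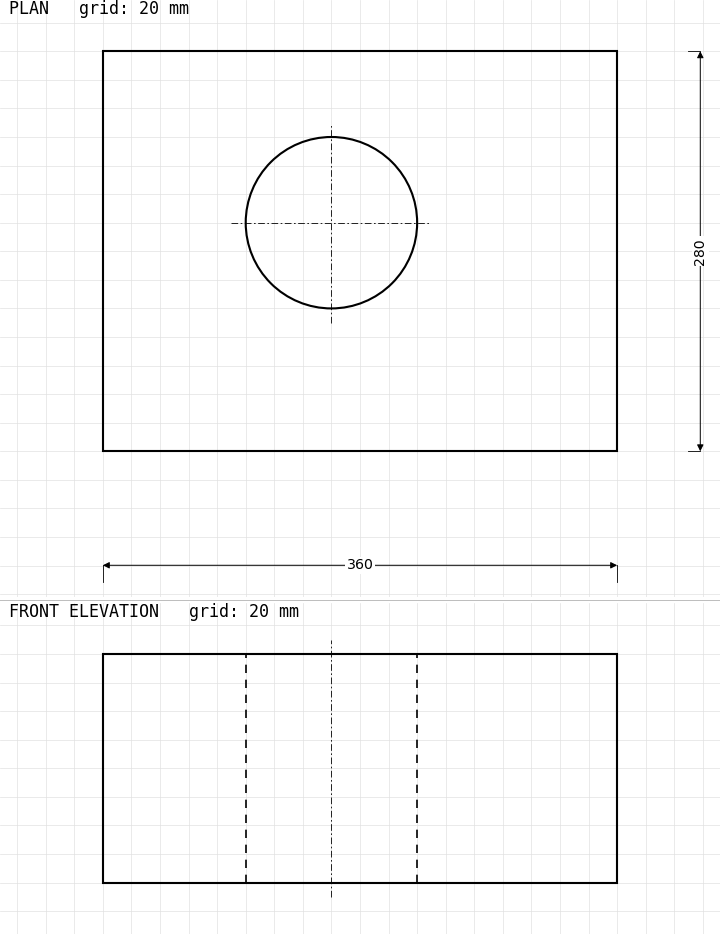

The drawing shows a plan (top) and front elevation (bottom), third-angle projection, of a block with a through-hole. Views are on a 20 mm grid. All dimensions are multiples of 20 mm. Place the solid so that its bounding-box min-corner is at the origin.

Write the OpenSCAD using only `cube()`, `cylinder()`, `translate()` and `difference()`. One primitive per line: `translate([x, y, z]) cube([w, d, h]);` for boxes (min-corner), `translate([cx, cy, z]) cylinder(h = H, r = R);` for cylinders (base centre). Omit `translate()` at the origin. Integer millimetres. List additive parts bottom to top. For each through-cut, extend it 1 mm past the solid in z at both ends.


difference() {
  cube([360, 280, 160]);
  translate([160, 160, -1]) cylinder(h = 162, r = 60);
}


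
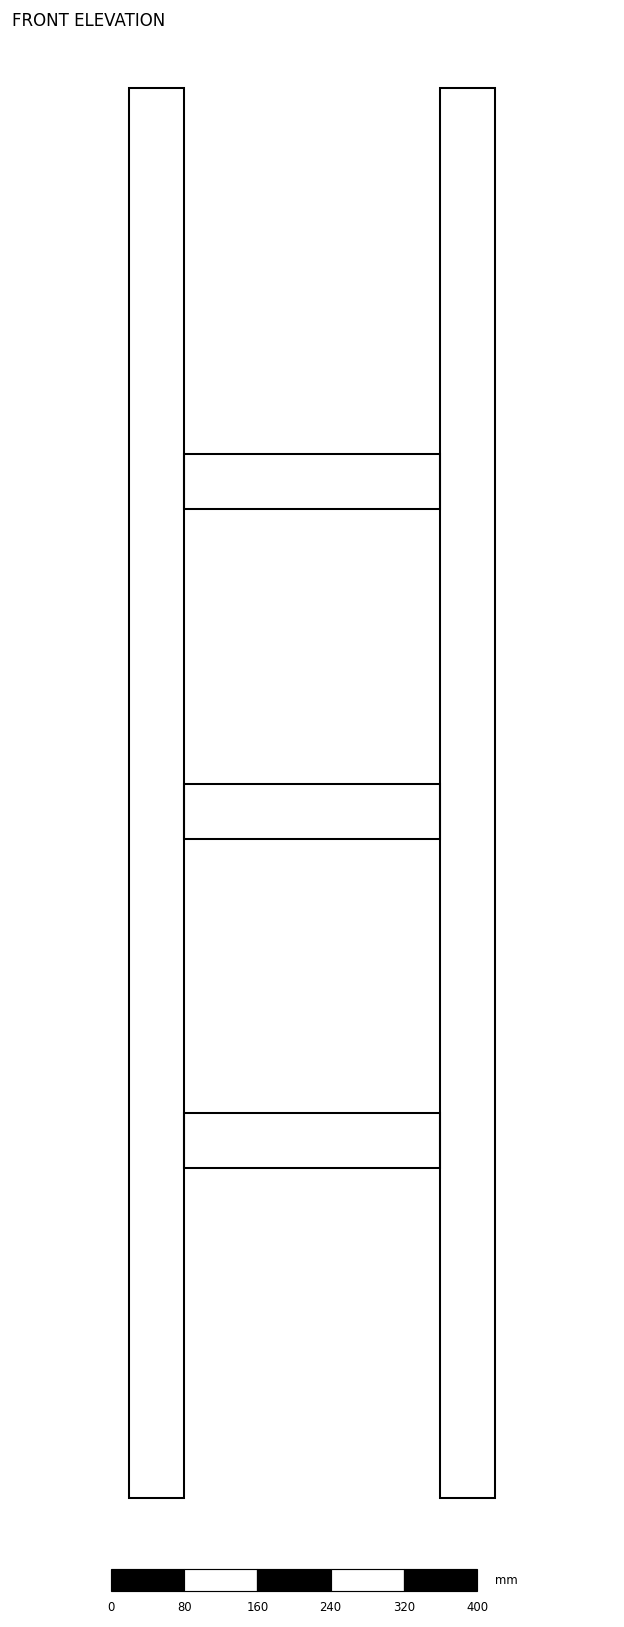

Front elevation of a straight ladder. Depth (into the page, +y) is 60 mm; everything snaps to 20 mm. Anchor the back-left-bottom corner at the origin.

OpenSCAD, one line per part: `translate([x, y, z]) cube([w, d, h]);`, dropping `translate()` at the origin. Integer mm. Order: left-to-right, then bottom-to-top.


cube([60, 60, 1540]);
translate([60, 0, 360]) cube([280, 60, 60]);
translate([60, 0, 720]) cube([280, 60, 60]);
translate([60, 0, 1080]) cube([280, 60, 60]);
translate([340, 0, 0]) cube([60, 60, 1540]);
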